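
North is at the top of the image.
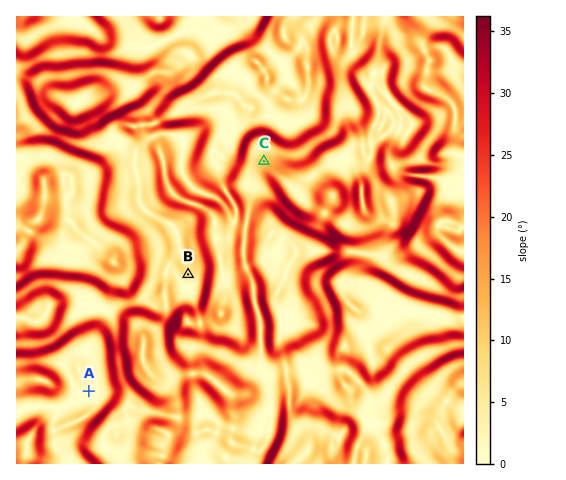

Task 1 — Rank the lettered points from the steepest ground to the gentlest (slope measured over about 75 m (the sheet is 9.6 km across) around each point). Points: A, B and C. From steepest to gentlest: C B A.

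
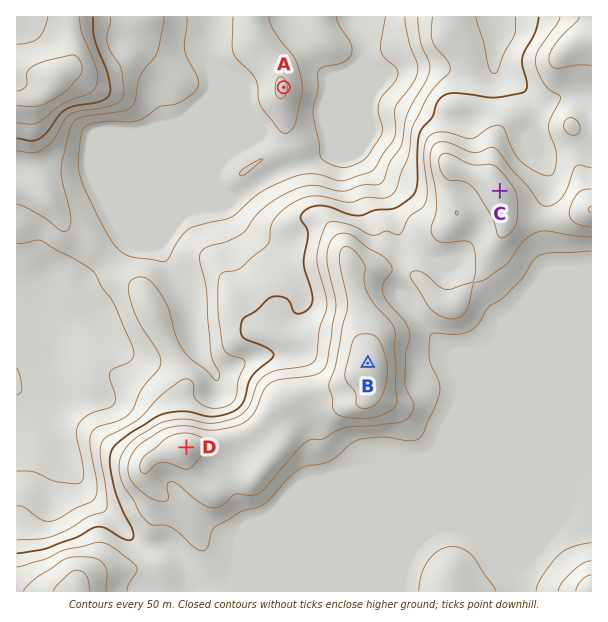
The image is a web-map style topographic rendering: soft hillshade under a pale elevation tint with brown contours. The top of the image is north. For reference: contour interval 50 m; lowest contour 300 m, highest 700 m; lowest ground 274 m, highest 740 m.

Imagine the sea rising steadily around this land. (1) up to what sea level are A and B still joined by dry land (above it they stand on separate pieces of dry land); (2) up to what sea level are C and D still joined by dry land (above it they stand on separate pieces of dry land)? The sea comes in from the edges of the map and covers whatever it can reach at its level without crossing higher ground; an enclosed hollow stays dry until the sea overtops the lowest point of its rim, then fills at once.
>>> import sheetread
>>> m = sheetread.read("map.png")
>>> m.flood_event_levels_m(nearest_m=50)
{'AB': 350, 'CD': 600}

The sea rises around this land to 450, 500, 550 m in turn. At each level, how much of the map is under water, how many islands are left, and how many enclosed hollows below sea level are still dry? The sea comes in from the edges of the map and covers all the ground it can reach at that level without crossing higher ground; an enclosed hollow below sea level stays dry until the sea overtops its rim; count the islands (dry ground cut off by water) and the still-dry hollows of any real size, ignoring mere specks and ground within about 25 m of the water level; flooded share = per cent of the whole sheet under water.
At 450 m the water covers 37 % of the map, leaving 0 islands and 0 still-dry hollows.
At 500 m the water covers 44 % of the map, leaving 0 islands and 0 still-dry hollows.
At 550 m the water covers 73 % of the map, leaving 0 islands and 0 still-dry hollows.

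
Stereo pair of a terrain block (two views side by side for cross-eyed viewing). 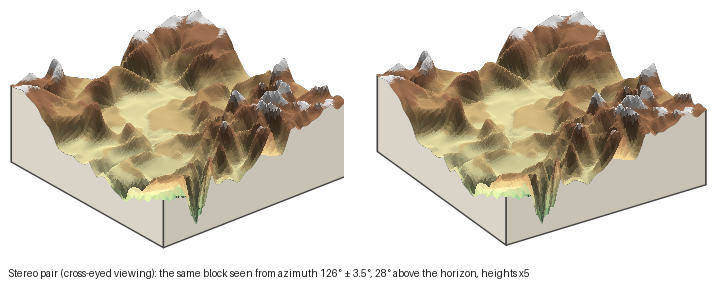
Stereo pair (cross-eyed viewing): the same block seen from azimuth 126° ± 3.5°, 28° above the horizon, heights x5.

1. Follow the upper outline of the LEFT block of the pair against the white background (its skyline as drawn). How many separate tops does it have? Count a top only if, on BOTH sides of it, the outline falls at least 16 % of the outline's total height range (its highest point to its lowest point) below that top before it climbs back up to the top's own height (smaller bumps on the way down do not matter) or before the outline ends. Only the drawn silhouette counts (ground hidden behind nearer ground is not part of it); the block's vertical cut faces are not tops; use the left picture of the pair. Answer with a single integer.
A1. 3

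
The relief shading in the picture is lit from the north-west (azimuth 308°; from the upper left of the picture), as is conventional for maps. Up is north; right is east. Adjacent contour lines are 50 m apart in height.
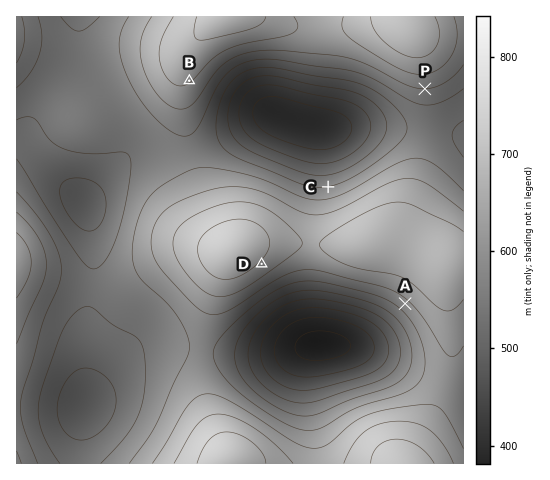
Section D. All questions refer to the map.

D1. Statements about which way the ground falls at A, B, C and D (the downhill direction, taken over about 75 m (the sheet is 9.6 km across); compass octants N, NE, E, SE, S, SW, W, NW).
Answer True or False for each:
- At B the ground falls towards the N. False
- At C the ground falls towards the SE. False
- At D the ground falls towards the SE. True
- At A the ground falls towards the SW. True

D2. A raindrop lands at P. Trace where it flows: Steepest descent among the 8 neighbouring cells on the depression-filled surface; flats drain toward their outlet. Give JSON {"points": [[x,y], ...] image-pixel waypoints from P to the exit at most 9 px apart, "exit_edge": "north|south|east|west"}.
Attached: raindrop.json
{"points": [[425, 89], [425, 98], [425, 108], [425, 117], [425, 126], [430, 131], [439, 131], [448, 131], [458, 132], [463, 134]], "exit_edge": "east"}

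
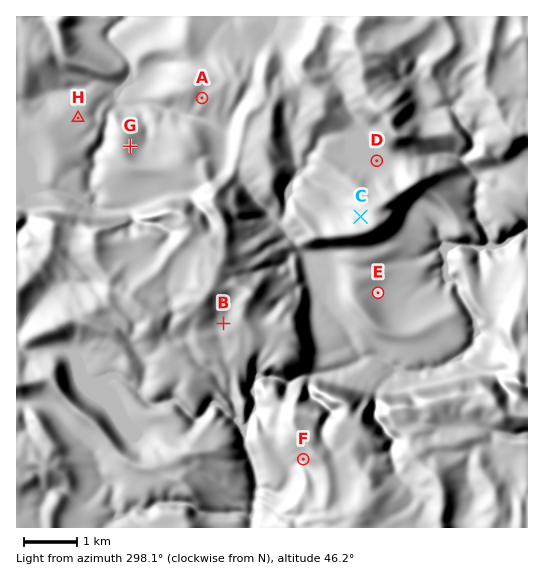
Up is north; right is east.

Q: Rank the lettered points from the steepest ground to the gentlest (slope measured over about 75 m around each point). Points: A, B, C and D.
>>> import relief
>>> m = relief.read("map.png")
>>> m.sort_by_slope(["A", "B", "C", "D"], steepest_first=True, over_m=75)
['C', 'A', 'B', 'D']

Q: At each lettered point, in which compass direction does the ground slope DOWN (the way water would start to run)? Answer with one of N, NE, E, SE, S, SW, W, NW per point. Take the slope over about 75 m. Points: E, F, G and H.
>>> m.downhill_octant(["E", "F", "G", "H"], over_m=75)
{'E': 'E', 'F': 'SW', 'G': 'E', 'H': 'NE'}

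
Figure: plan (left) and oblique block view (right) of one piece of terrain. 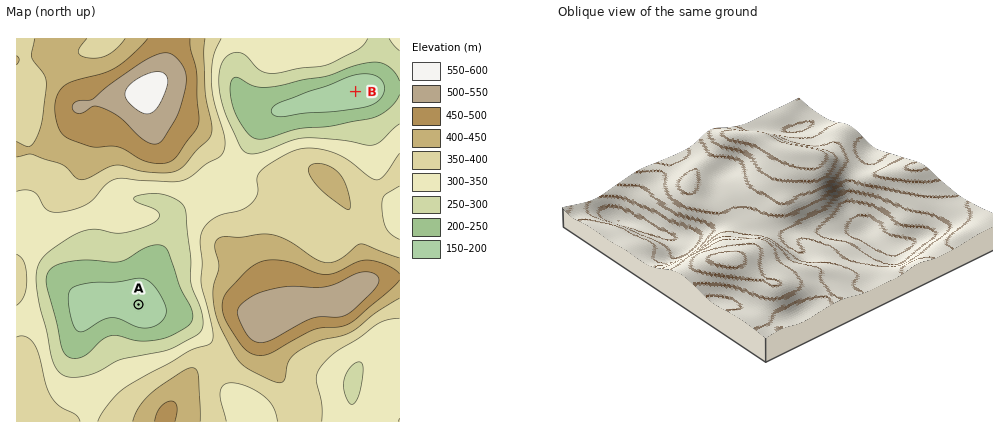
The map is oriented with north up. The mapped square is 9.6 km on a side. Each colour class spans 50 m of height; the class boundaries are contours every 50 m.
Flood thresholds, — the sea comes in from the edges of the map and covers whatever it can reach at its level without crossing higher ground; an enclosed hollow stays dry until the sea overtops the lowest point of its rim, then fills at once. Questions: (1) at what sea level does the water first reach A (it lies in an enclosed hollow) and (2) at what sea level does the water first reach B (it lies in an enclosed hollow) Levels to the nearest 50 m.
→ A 350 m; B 250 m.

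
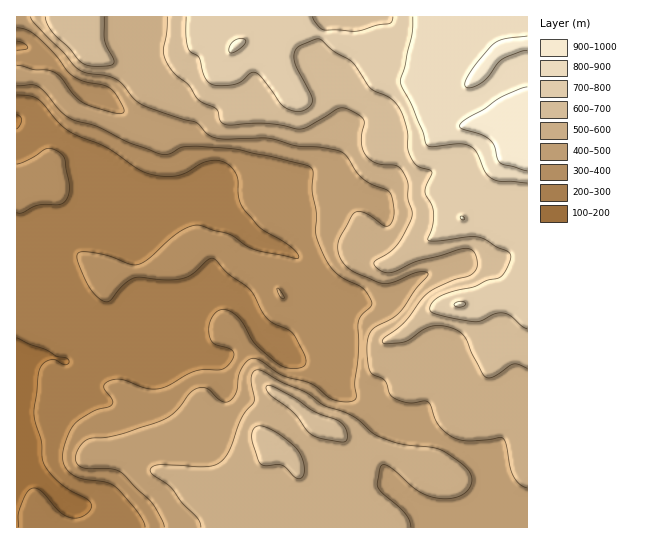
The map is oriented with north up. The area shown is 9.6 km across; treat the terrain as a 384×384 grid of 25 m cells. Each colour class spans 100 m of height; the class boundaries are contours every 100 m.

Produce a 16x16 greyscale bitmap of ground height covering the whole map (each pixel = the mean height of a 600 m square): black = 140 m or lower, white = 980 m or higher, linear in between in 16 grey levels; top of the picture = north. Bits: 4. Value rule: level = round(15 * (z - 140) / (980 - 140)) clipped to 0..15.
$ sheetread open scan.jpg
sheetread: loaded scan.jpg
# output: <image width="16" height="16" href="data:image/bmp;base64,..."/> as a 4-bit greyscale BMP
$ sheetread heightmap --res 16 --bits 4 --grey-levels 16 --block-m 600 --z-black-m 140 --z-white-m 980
<image width="16" height="16" href="data:image/bmp;base64,Qk32AAAAAAAAAHYAAAAoAAAAEAAAABAAAAABAAQAAAAAAIAAAAATCwAAEwsAABAAAAAAAAAAAAAAABEREQAiIiIAMzMzAERERABVVVUAZmZmAHd3dwCIiIgAmZmZAKqqqgC7u7sAzMzMAN3d3QDu7u4A////ABESVnd3d2ZmEjVnd4d2d2YTVWZoh4dmZxI0RVeIZmd3EiM0R2RGd4gRERI0I0h3iSIiEjNERomqIjMiJERGeaojMzQzNHiYmjIiIzNFZ5u6QyIjM0Vnm7szM0Q0VnirziNFZniIib3vNUZ4mamazd5Gh4q7uavM3VmXiru6qs3d"/>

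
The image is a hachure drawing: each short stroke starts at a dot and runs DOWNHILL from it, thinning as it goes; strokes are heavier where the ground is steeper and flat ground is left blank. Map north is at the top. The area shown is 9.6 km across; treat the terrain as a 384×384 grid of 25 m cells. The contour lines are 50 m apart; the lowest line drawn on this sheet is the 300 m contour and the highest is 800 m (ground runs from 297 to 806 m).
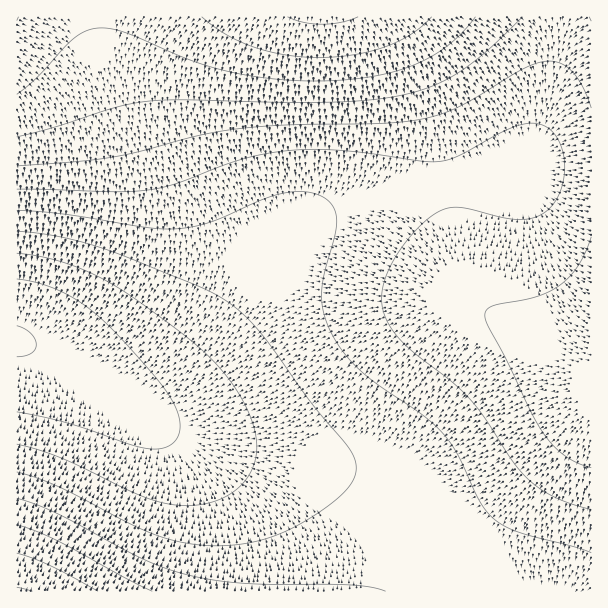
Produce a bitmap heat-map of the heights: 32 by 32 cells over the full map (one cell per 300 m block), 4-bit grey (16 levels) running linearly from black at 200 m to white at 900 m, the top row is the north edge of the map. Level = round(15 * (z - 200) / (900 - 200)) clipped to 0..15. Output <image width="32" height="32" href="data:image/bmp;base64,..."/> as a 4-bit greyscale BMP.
<image width="32" height="32" href="data:image/bmp;base64,Qk12AgAAAAAAAHYAAAAoAAAAIAAAACAAAAABAAQAAAAAAAACAAATCwAAEwsAABAAAAAAAAAAAAAAABEREQAiIiIAMzMzAERERABVVVUAZmZmAHd3dwCIiIgAmZmZAKqqqgC7u7sAzMzMAN3d3QDu7u4A////AJmZiId3dmZmZmZmZmZmZmaZiId3ZmZmZmZmZmZmZmZmiId3ZmVVVWZmZmZmZmZmZod3ZlVVVVVVZmZmZmZmd3d3ZmVVREVVVVVmZmZmd3d3ZmVVRERERVVVVWZmZnd4iFVVRERERERVVVVmZmd3iIhUREQzM0REVVVVZmZneIiZREQzMzNERFVVVmZmd3iJmTMzMzMzRERVVWZmZ3eIiZkzMzMzM0RFVVZmZnd4iJmZMzMzMzRERVVmZnd3iIiZmSIiMzNERFVWZmd3eIiJmZkiIzM0REVVVmZ3d4iIiZmZIiMzRERVVWZmd3iIiJmZmSIzNERVVVZmZ3eIiImZmZkzM0RFVVVmZmd3iIiImZmZM0RFVVVmZmZnd3iIiIiImURFVVZmZmZmZnd4iIiIiIlVVWZmZmZmZmZ3d4iIiIiIZmZmd3dmZmZmd3d4iIiIiHd3d3d3d2ZmZnd3d3d3d4iIiIiId3d3d3d3d3d3d3eIiIiIiIiHd3d3d3d3d3d3iJmZmZmIiIiHd4iIiId3d4iqmZmZmZiIiIiIiIiIh3eIqqqqmZmZmZmZmZmZiIiIiLqqqqqqqqqqqqqqmZmIiIi7qqqqqqq7u7u7qqqZmIiJu7qqqru7u7zMy7u6qpmZmbu7u7u7vMzMzMzMu7qpmZnLu7u7u8zM3d3dzMu7qpmZ"/>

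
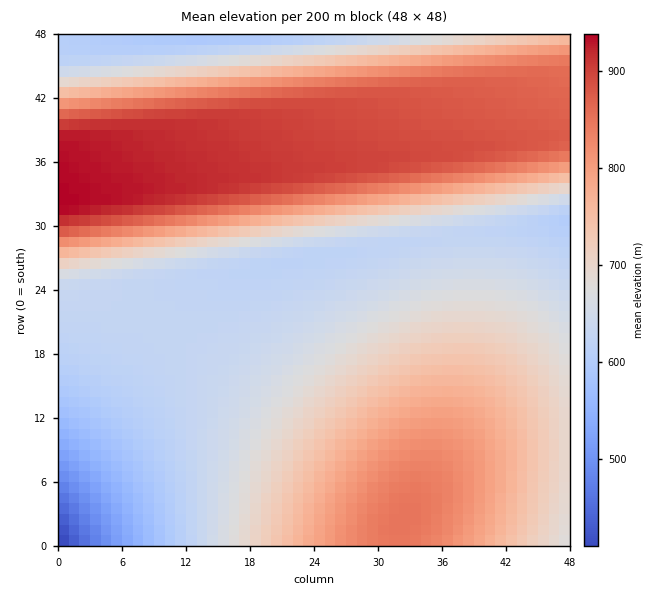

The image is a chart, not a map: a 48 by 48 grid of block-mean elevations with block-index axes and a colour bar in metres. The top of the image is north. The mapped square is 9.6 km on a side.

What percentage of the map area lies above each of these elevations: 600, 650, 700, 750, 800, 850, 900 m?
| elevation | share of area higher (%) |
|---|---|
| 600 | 94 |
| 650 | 69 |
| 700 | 54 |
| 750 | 42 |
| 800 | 32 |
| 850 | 22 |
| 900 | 9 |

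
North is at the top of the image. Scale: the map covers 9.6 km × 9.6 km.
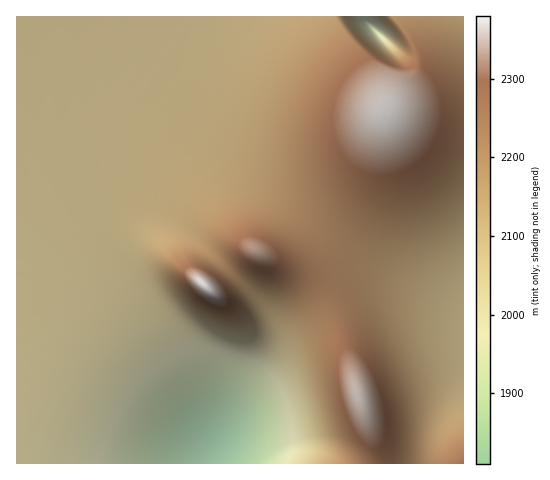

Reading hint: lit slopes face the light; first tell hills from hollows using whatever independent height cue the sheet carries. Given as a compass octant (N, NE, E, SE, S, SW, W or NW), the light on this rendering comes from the NW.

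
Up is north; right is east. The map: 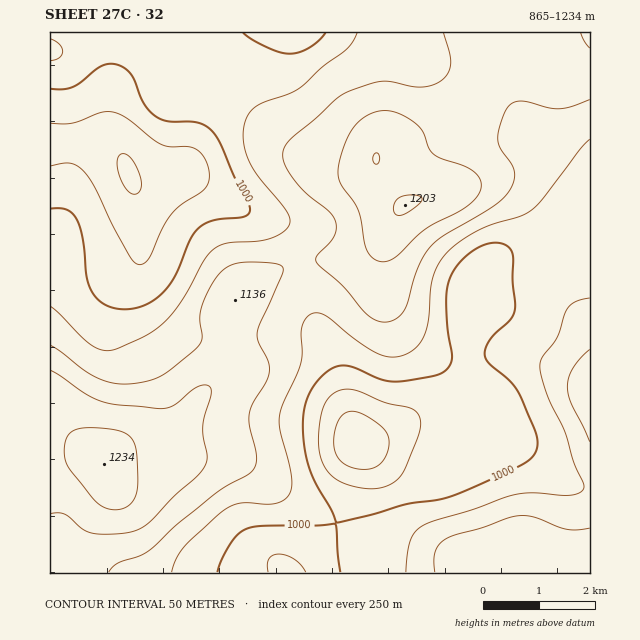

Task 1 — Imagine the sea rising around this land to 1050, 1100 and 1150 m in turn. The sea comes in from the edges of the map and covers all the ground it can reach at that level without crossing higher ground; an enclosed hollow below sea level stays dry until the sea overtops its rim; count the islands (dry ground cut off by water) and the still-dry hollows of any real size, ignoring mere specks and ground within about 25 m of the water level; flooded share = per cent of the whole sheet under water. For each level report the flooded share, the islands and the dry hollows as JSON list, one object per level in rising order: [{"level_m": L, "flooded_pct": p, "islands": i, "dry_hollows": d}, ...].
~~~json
[{"level_m": 1050, "flooded_pct": 48, "islands": 0, "dry_hollows": 0}, {"level_m": 1100, "flooded_pct": 68, "islands": 0, "dry_hollows": 0}, {"level_m": 1150, "flooded_pct": 89, "islands": 1, "dry_hollows": 0}]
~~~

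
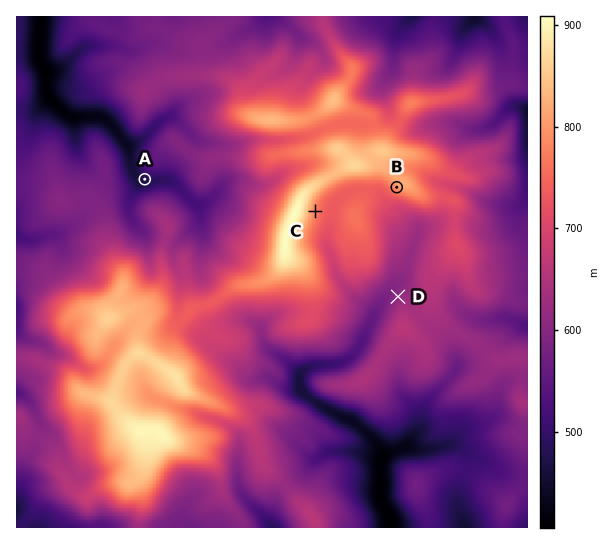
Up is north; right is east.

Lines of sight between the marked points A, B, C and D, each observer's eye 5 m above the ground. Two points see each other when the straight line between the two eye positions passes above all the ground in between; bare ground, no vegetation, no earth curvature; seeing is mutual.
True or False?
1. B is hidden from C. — False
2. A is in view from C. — False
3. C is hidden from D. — True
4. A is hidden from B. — True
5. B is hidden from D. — False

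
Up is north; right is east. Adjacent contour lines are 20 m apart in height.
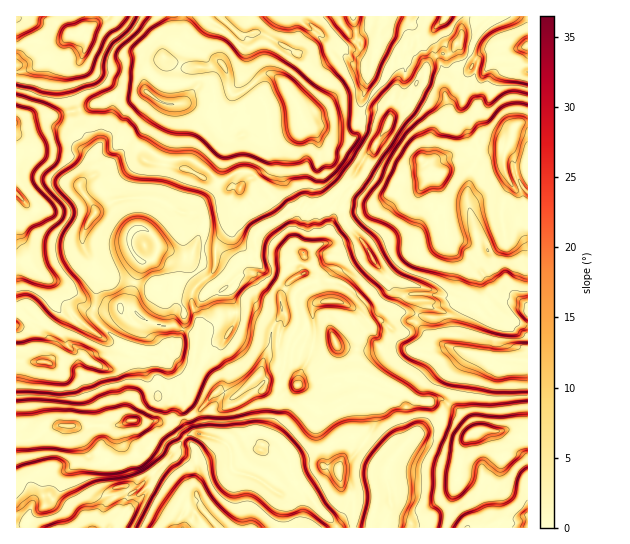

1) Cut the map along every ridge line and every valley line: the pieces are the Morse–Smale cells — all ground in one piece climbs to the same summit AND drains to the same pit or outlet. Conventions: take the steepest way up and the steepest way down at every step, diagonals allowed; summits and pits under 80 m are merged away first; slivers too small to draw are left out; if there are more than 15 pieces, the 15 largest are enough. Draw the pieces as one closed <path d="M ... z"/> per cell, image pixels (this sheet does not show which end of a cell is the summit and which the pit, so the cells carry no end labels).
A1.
<path d="M431 33l-4 3-12 1-5 10-14 6-7 20-30 40-44 4-10 6 0 2-18 20-4 8-3 32-4 9-15 9-8 0-14-15-7-2 1-7-8-17 1-15-7 18-13 12-4 0-19-9-37-7 13-16 8-16 4-15-1-10-11-3-12-9-4 0-4 4-10 4-19-3-5 6-26 6 5 22 12 16-3 27-11 7-2 6 15 22 0 5-11 17-1 14 14 28 10 4 20 3 20 7 24 2 4 2 10 20 10-4 19-20 7 6 8-1 7-9-5-10 8-10 17-8-1-17 4-7 32-18 10-9 9 5 17-8 26-24 11-19 11-9 14-30 6-6 8-2 18-24 4-8 2-14 9-10z"/><path d="M261 376l-3 0-24 21-16-6-20 21-9 5-7 0-9 4-27 2-16-3-11 5-61 0-15 6-13 9-13 0-1 86 13-3-1-6 5-15 9-6 7-1 6 6 22 12 10 15 23 0 17-18-2-9 3-6 34-30 19-24 10-8 18 3 20 9 9-8 20-6 21 10 11 18 36-11 16-9 16-2 32 26 25-28 22-8 3-4 3-5 0-8 5-7-7-4-15 4-13-4-19-11-13 1-19-6-1 11-4 5-16 9-12 4-11 0-5-5 0-10-4-8-12-4-14 10-8 0-11-6 3-7z"/><path d="M250 16l-233 0-1 55 6 1 15-5 13-10 20-22 8 0 4-4 5 11-2 7-5 12-11 12 2 14 8 22 26-6 5-6 19 3 10-4 4-4 4 0 19 12 28 1 16 8 8 7 17 0 4-3 5 10-1 8 11-6 28-1 19-4 3-2-5-15-16-25 0-8 4-8 10-12-27-17-16-5z"/><path d="M465 16l-214 0 0 7 3 9 16 5 27 17-10 12-4 8 0 8 13 20 7 19 3 2 9-6 44-4 30-40 7-20 14-6 5-10 12-1 4-3 5 22 14-2 11-12 0-14 4-8z"/><path d="M435 56l-8 9-2 14-14 24-22 16-14 30-14 13-6 12 1 9-8 11-5 13 4 18 18 20 12 21 14 14 10 3 2 11 6 6 16 0 8 8 9 3 7 5 8-9 4-2 10 2 6 4 5 0 6-4-7-17-1-11-19-18-13-18-4-29-12-8-8-20 7-12 0-33 2-7 12-13 3-8-5-44z"/><path d="M243 312l-7 1 0 6-9 18-15 10-19 34-4 3-12-15-14-10-10 0-7 5-19-4-10 3-6 5-8 0-12-5-8-7-10 3-18 0-5 4-33-2-1 78 7 2 7-1 13-9 15-6 61 0 11-5 15 3 28-2 9-4 7 0 9-5 20-21 16 6 26-23 3-13 6-12 3-18-1-6-17-10z"/><path d="M449 404l-5 3-1 11-6 9-22 8-25 28-29-24-14-2-12 4-9 7-36 11 2 16 4 7 13 12 10 15 19 19 108 0 6-19 3-23 4-8 5-33 3-7 6-5-4-11z"/><path d="M354 175l-27 26-17 8-9-5-10 9-34 20-2 5 1 17-17 8-8 10 5 10-7 10 8 19 17 3 19 13 10-15-3-16 7-12 6-6 14-6 8 5 4 16 4 7 20 2 15 8 12 13 9-3 10-8 20-1 8 2 3-13-11-1-6-6-2-11-10-3-14-14-12-21-20-23-2-15 5-13 8-11z"/><path d="M79 111l-13 1-11 4-20 1-19 6 0 116 11 16 2 8 8 9 12 8 14 4 15 11 8 9 8 4 3-30-4-16-9-13-1-14 12-21 0-5-12-16-3-8 13-11 3-27-12-16z"/><path d="M199 433l-12 2-19 24-40 36-3 6 2 9-16 16 0 2 74 0 14-19 6 3 13 16 119-1-18-18-10-15-10-10-4-1-17 10-20-14-23-7-4-6-2-19-12-8z"/><path d="M470 149l-33 10-6 4 0 11 6 3 7 20 3 42 14 22 19 18 1 11 8 20 5 5 9 1 12 7 12 1 1-131-7-8-8 2-4-5-5-12 1-19-23 4z"/><path d="M307 273l-14 6-13 18 3 16-11 16-3 20-6 12-2 10-2 4 8 7-3 7 11 6 8 0 14-10 12 4 4 8 2 13 3 2 11 0 17-7 15-11 0-11-9-5 4-8 1-19 0-18-4-11 2-9-6-8-6-2-20-2-4-7-4-16z"/><path d="M527 16l-33 0-11 10-6 8-9 24-8 8-4 13-11 12 3 22-3 8-12 13-2 7 2 20 32-12 5 0 12 6 23-4 6-9 2-13 8-6 7-1z"/><path d="M354 308l-2 1 3 4-2 9 4 11 0 18-1 19-4 8 3 3 6 0 20 8 13-1 19 11 13 4 11-4 10 4 4-2 4-10 1-16 12-20-1-3-34-11-18-20 1-6-2-2-25 0-10 8-9 3z"/><path d="M507 431l-29 0-11 7-7 23-1 17-7 19 0 12-5 14 0 5 81-1 0-86-11-4z"/>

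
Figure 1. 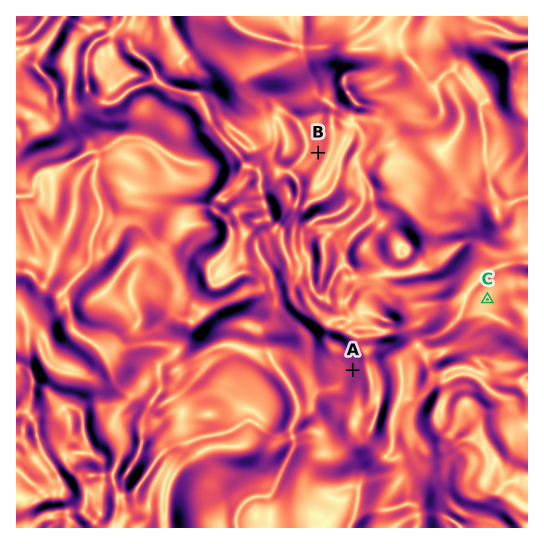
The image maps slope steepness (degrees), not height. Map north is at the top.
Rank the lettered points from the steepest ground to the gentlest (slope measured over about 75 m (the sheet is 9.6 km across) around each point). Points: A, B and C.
A B C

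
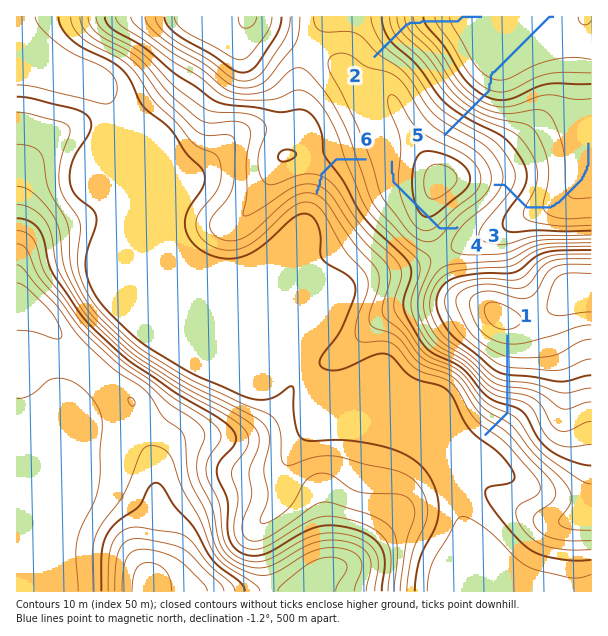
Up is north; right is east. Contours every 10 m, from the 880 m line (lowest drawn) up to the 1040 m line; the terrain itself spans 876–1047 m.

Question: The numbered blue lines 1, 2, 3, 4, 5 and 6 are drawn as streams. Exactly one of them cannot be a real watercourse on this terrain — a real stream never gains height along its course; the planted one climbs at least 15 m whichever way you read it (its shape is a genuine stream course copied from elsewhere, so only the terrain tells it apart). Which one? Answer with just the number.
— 4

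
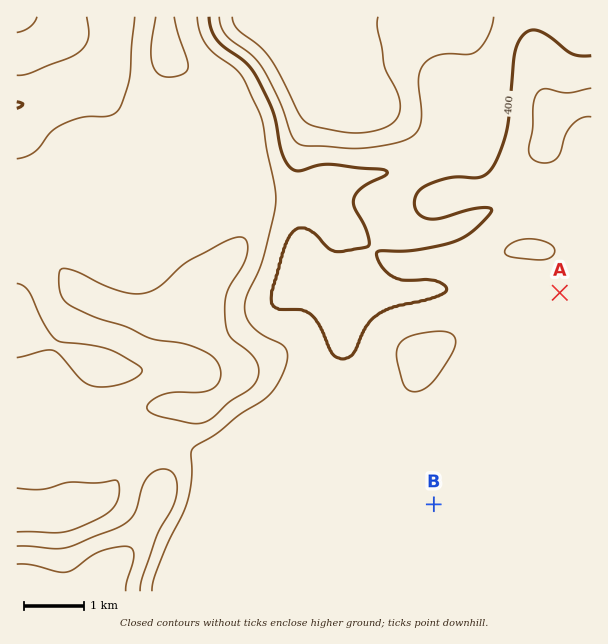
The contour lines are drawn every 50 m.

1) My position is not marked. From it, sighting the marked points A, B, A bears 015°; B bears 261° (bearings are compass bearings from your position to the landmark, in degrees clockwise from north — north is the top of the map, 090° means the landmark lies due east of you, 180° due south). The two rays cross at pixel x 506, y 493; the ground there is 410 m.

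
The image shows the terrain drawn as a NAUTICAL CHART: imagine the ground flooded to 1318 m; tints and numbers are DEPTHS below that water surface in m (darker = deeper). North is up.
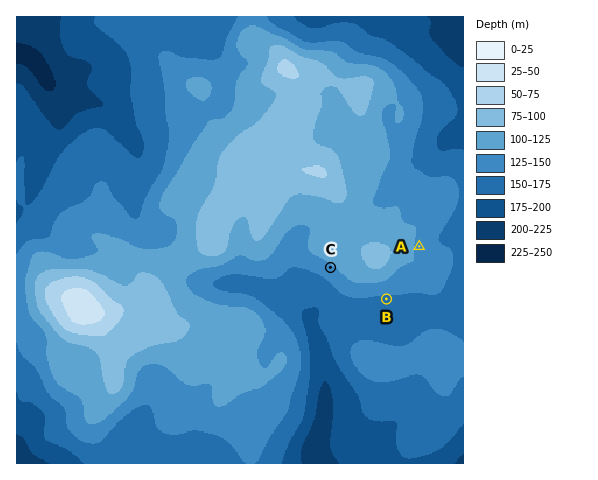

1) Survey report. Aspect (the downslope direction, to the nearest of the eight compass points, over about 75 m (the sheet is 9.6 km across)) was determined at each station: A E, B S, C SW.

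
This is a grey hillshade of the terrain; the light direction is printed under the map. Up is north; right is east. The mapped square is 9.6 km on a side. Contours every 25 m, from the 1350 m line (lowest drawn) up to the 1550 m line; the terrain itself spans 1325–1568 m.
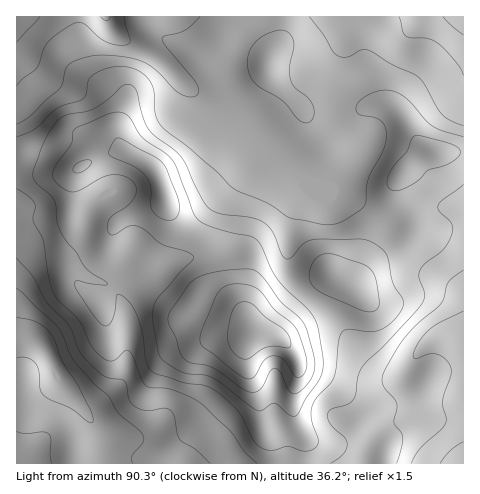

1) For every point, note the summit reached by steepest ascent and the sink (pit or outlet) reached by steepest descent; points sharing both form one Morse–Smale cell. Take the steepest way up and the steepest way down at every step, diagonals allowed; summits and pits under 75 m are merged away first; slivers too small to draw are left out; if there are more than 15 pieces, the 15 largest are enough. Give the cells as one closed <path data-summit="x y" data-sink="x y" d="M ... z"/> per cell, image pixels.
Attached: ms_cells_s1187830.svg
<path data-summit="256 334" data-sink="17 17" d="M281 16l-265 1 0 135 24 2 30 16 7-1 27-14 14-4 14 4 19 10 9 13 7 26 9 17 12 11 20 7 6 5 10 41 20 27 11 22 18 0 23-30 24-23 9-5 18 6 9-1 29-31 24-15-10-35-1-19 21-24 9-6 6 0-15-8-20-32-13-7-10 0-25 8-46 0-29-30-9-16 14-27z"/><path data-summit="256 334" data-sink="17 337" d="M122 151l-18 4-30 15-11-2-23-14-24-1 0 310 285 1 3-29-8-15-4-14 2-15 4-16 0-11-4-11-14-15-9-4-16 0-3-2-8-20-20-27-10-41-6-5-20-7-12-11-9-17-7-26-6-9-13-9z"/><path data-summit="256 334" data-sink="463 463" d="M440 151l-12 0-4 3-23 21-3 6 1 19 10 35-24 15-29 31-9 1-13-6-14 5-24 23-19 26-5 5 8 3 7 5 7 10 4 11-6 42 4 14 8 15-2 29 162-1 0-310z"/><path data-summit="256 334" data-sink="463 17" d="M463 16l-180 0-2 23-13 23 0 8 8 12 29 30 46 0 25-8 10 0 13 7 17 29 8 7 17 5 22 0z"/>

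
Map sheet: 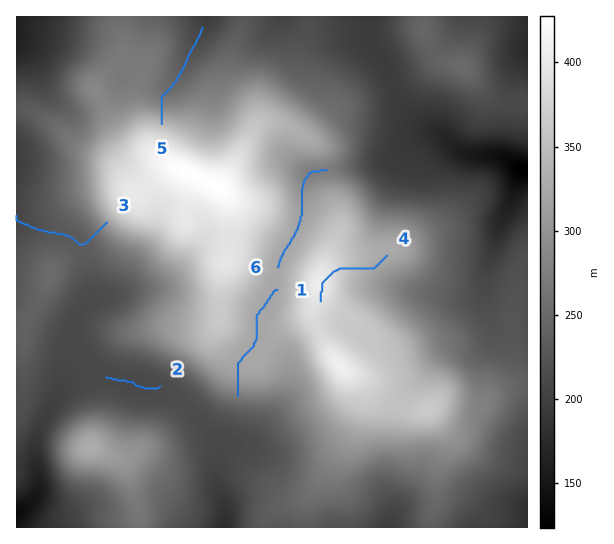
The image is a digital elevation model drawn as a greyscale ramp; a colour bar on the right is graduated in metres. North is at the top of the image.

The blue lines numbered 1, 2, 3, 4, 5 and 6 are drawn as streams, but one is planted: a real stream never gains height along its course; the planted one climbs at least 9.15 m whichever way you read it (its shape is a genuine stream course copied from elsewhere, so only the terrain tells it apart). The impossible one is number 4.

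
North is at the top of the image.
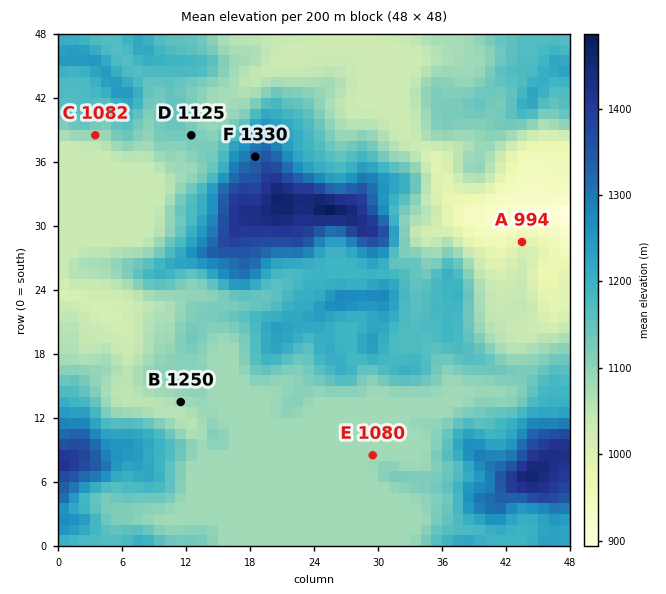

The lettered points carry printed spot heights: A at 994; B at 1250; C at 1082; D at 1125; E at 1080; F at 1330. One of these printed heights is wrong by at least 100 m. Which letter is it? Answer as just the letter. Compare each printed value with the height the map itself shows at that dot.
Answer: B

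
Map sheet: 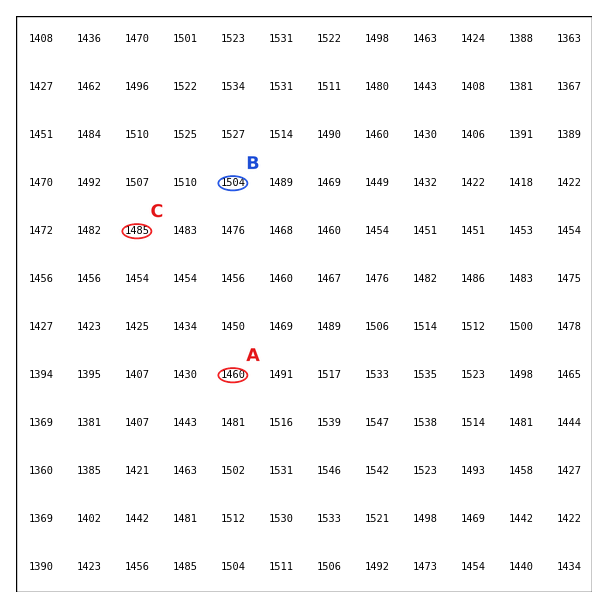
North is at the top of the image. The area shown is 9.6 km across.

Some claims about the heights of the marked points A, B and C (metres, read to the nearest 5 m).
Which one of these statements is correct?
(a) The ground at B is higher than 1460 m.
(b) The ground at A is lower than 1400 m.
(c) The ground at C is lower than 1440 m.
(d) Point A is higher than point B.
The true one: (a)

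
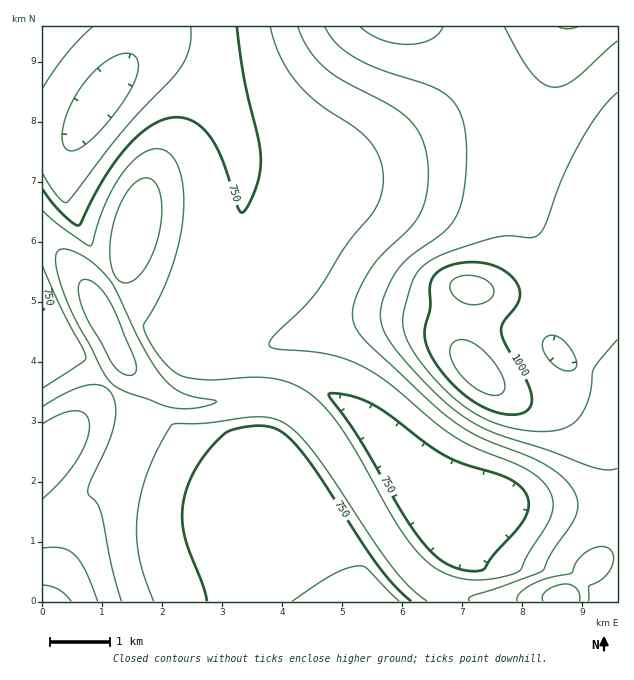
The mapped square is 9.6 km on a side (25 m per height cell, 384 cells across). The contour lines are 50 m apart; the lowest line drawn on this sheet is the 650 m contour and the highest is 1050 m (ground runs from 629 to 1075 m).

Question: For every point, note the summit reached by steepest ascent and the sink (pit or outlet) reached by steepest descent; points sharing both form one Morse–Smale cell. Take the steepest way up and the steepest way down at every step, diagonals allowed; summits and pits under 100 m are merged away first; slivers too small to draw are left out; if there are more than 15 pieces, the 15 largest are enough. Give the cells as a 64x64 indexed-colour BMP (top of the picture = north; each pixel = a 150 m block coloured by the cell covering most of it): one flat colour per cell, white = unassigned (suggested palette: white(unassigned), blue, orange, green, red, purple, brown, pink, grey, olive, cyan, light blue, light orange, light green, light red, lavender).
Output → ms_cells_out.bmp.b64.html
<image width="64" height="64" href="data:image/bmp;base64,Qk12CAAAAAAAAHYAAAAoAAAAQAAAAEAAAAABAAQAAAAAAAAIAAATCwAAEwsAABAAAAAAAAAA////ALR3HwAOf/8ALKAsACgn1gC9Z5QAS1aMAMJ34wB/f38AIr28AM++FwDox64AeLv/AIrfmACWmP8A1bDFADMzMzMzMzMzMzMzMzMzMzMzM0REREREQRERERERERERMzMzMzMzMzMzMzMzMzMzMzMzRERERBEREREREREREREzMzMzMzMzMzMzMzMzMzMzMzNEREQRERERERERERERETMzMzMzMzMzMzMzMzMzMzMzM0REQRERERERERERERERMzMzMzMzMzMzMzMzMzMzMzMzREQREREREREREREREREzMzMzMzMzMzMzMzMzMzMzMzMzRBERERERERERERERETMzMzMzMzMzMzMzMzMzMzMzMzMxERERERERERERERERMzMzMzMzMzMzMzMzMzMzMzMzMyIREREREREREREREREzMzMzMzMzMzMzMzMzMzMzMzMzIiIRERERERERERERETMzMzMzMzMzMzMzMzMzMzMzMzIiIhERERERERERERERMzMzMzMzMzMzMzMzMzMzMzMzIiIhEREREREREREREREzMzMzMzMzMzMzMzMzMzMzMzMiIhERERERERERERERETMzMzMzMzMzMzMzMzMzMzMzMiIiERERERERERERERERMzMzMzMzMzMzMzMzMzMzMzMyIiEREREREREREREREREzMzMzMzMzMzMzMzMzMzMzMyIiIRERERERERERERERETMzMzMzMzMzMzMzMzMzMzMyIiIRERERERERERERERERMzMzMzMzMzMzMzMzMzMzMzIiIREREREREREREREREREjMzMzMzMzMzMzMzMzMzMzIiIhERERERERERERERERESIzMzMzMzMzMzMzMzMzMzIiIhERERERERERERERERERIiMzMzMzMzMzMzMzMzMzMiIhEREREREREREREREREREiIjMzMzMzMzMzMzMzMzMiIiERERERERERERERERERESIiIzMzMzMzMzMzMzMzIiIiERERERERERERERERERERIiIiMzMzMzIiIiMzMyIiIiEREREREREREREREREREREiIiIjMzMyIiIiIiIiIiIhERERERERERERERERERERESIiIiIzMiIiIiIiIiIiIhERERERERERERERERERERERIiIiIiMiIiIiIiISIhEREREREREREREREREREREREREiIiIiIiIiIiIiIRERERERERERERERERERERERERERESIiIiIiIiIiIiIRERERERERERERERERERERERERERERIiIiIiIiIiIiIhEREREREREREREREREREREREREREREiIiIiIiIiIiIhERERERERERERERERERERERERERERESIiIiIiIiIiIiERERERERERERERERERERERERERERERIiIiIiIiIiIiIREREREREREREREREREREREREREREREiIiIiIiIiIiIRERERERERERERERERERERERERERERESIiIiIiIiIiIiERERERERERERERERERERERERERERERIiIiIiIiIiIiIREREREREREREREREREREREREREREREiIiIiIiIiIiIiERERERERERERERERERERERERERERESIiIiIiIiIiIiIRERERERERERERERERERERERERERERIiIiIiIiIiIiIiEREREREREREREREREREREREREREREiIiIiIiIiIiIiIRERERERERERERERERERERERERERESIiIiIiIiIiIiIiERERERERERERERERERERERERERERIiIiIiIiIiIiIiIREREREREREREREREREREREREREREiIiIiIiIiIiIiIhERERERERERERERERERERERERERESIiIiIiIiIiIiIiERERERERERERERERERERERERERERIiIiIiIiIiIiIiIREREREREREREREREREREREREREREiIiIiIiIiIiIiIhERERERERERERERERERERERERERESIiIiIiIiIiIiIiERERERERERERERERERERERERERERIiIiIiIiIiIiIiIREREREREREREREREREREREREREREiIiIiIiIiIiIiIhERERERERERERERERERERERERERESIiIiIiIiIiIiIiERERERERERERERERERERERERERERIiIiIiIiIiIiIiIREREREREREREREREREREREREREREREiIiIiIiIiIiIhERERERERERERERERERERERERERERERIiIiIiIiIiIhEREREREREREREREREREREREREREREREiIiIiIiIiIiERERERERERERERERERERERERERERERERIiIiIiIiIiERERERERERERERERERERERERERERERERESIiIiIiIiIRERERERERERERERERERERERERERERERERIiIiIiIiIRERERERERERERERERERERERERERERERERESIiIiIiIhEREREREREREREREREREREREREREREREREREiIiIiIhERERERERERERERERERERERERERERERERERERIiIiIhEREREREREREREREREREREREREREREREREREREiIiIhEREREREREREREREREREREREREREREREREREREREiERERERERERERERERERERERERERERERERERERERERERERERERERERERERERERERERERERERERERERERERERERERERERERERERERERERERERERERERERERERERERERERERERERERERERERERERERERERERERERERERER"/>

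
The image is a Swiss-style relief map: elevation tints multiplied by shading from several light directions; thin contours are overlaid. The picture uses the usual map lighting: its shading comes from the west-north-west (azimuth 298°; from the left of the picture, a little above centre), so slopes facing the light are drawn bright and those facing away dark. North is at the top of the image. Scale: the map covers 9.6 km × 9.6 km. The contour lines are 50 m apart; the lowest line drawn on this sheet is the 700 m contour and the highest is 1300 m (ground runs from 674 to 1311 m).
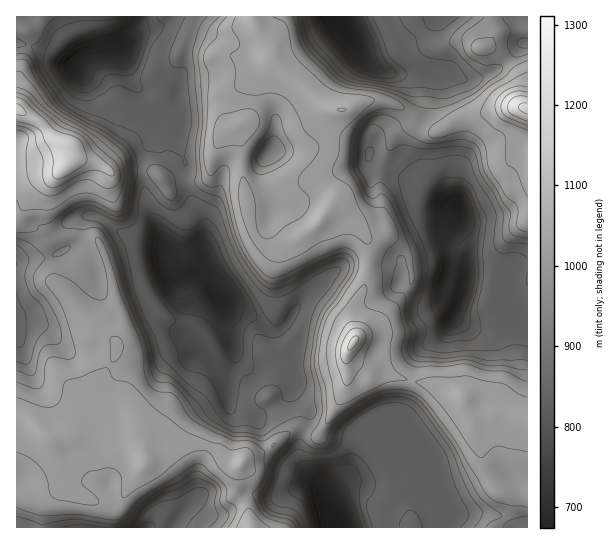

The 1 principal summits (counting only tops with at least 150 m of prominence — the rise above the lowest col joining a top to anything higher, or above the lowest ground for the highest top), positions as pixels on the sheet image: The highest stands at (354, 342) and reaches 1262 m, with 234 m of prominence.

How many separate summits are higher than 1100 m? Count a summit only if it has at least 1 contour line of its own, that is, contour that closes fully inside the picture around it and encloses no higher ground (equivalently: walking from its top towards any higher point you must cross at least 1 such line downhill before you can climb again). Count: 2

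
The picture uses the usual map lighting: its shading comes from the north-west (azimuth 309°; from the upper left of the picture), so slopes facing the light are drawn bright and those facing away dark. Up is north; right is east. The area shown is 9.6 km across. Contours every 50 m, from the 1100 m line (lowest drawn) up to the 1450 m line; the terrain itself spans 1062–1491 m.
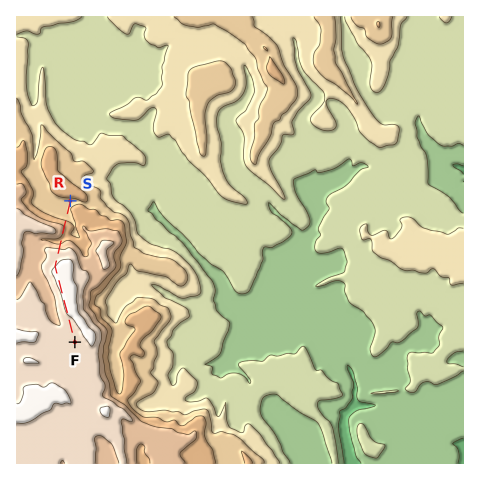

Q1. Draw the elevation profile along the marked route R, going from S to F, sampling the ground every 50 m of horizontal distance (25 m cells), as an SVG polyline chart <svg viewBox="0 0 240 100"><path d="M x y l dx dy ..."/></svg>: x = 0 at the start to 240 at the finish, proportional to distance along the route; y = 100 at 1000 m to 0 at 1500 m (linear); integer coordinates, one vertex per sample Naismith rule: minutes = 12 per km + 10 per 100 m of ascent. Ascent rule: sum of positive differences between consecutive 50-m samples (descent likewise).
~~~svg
<svg viewBox="0 0 240 100"><path d="M0 42l4 1 4-1 4-1 3 0 4 2 4 1 4 1 4-3 4-4 3-4 4-3 4-1 4 0 4 0 4 0 4 2 3 1 4 0 4-3 4-5 4-5 4-3 4-2 3-1 4 0 4-1 4-1 4-1 4-1 3-2 4-1 4-1 4 0 4 0 4 0 4 0 3 0 4 1 4 0 4 1 4 0 4 0 4 0 3 0 4 0 4 0 4 0 4 0 4 1 3 1 4 1 4 1 4 2 4 1 4 1 4 0 3 1 4 0 4 0 4 1 4 0 4 0 1 0"/></svg>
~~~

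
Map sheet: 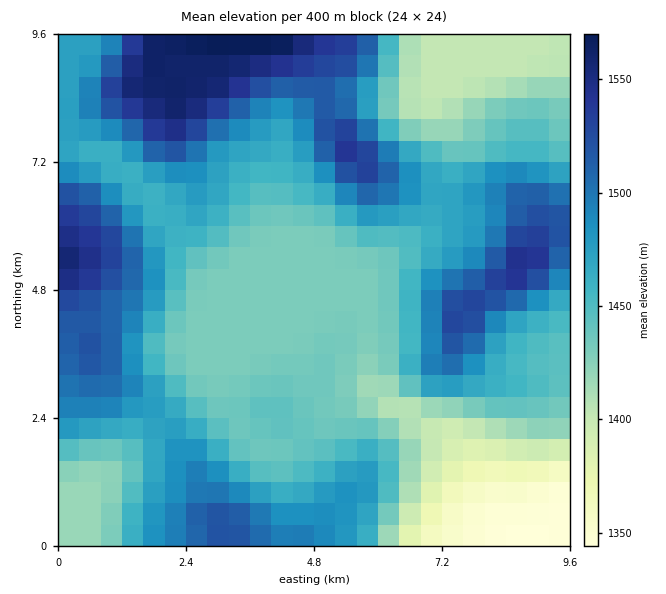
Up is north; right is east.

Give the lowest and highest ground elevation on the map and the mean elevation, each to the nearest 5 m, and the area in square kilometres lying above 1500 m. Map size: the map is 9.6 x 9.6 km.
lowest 1345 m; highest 1575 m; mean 1465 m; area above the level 21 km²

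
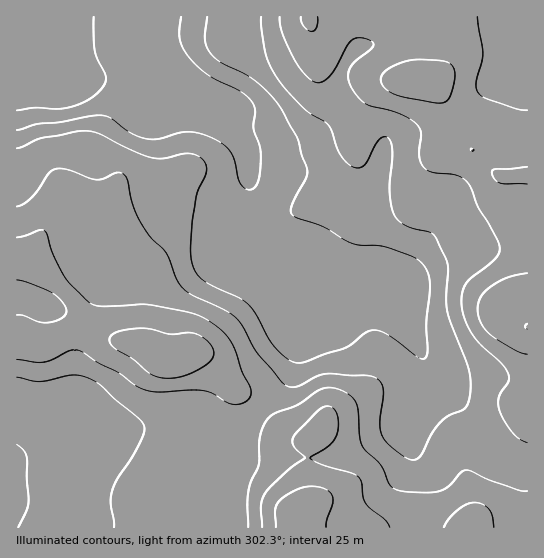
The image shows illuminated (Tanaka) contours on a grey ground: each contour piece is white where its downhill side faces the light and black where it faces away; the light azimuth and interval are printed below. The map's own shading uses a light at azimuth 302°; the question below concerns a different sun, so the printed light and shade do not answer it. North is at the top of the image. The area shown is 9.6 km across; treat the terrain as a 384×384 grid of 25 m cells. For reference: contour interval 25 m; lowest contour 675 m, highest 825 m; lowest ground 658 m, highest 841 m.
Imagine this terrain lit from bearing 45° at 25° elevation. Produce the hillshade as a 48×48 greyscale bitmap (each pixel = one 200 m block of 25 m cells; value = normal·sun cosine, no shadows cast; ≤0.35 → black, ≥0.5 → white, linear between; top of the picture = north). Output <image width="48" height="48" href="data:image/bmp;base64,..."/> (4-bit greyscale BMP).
<image width="48" height="48" href="data:image/bmp;base64,Qk32BAAAAAAAAHYAAAAoAAAAMAAAADAAAAABAAQAAAAAAIAEAAATCwAAEwsAABAAAAAAAAAAAAAAABEREQAiIiIAMzMzAERERABVVVUAZmZmAHd3dwCIiIgAmZmZAKqqqgC7u7sAzMzMAN3d3QDu7u4A////AHd3d1RFd3d3d3dTECV5mZiJmYiId4mqmXd3d1RGd3d3d3ZSEUaJmZmaqpmZiIq6mXd3d1VWd3d3d3ZTJGiZqqqru7u6mJu7qXd3d2VWd3d3d3ZURniau7u7u7u6iKu7qXd3d2Zmd3d3d2VVZnirzLu7zLqYeJu6mHd3d2Zmd3d3d2VmZmeaq7u8zLl2Z5qYd3d3d3ZmZ3d4d2ZmVVZ4iavN3Kh2aJmHZnd3d3ZmZneIdlZ2VFZneJvN25dmeJl2Znd3d3ZmZneHdlZ2VVZ2eJvMyod3eJhlVXd3d2ZVVWd3ZWZ2ZniHeazLuYd3iIZEVXd3d2VERVZmVWZmd4mIiry7qYd3iHVEVmZmZlQzNEVURVZneaqYm8y7qYh4iGRFd1VVVUMiIiMzNFZ4mruprO27qYiIh1RWd0NERDIiIRESNFaJq8ypvdy7qpiHZUVWdiI0RCERERI0VWeazdy6vMuqqpmGVERVVBI1VCERETRmZ4m83uy6q6qZqql1REMyIkVmZCIjNGiZmrzd7typmZiJmqhlQyEAEYiYdURWeJqqvN7u7sqYiIiJqphkMgAAEqqph2eJmru7ze7u7bl3iIiJqpdUIAACRaqYh4iaq7u73u7u3Kh3d3eJqYZTEAE1d5iHZ4qqqru83u7u24d3d3eJmHZDEBNXiHdlaKqqqqq87u7duXd3d3eIh3ZCIjV4mWVWiqqZmZq83t3LmHd3d3d3d2VCJFeJmUVoqqmIiIm83cuYd3d3d3d3dmUyNXiJmWaKuod3eIm8y6h3d3d3d2ZmZUMiRniIiImrqYd3iJm8uod3d3d3dlRVVDMjRndmZpmqmHd4iZq7qYd3d2d2VDNEQzM0ZmVURZmZmHd4mZqqqYd3ZVVUMzRVQzRWZlREVpiZmHd4mqqqmIh3ZlVENFZmREVmZlRFZ4iZmIeJqqqZiIiId2ZVVWd2VFZmZURGd4iJmIiJqqmYiZmZh2ZmZnd2VVZmZUNFZnd4iIiJqpiIiJqpdmZmZmZmVVZmVDM1VXd4iZmJmpiHiJqodmZmZmZmZVVVUyJGZnd4mZiJq6mIiaqoZVVmVVV3ZUREQyRoiIeJmZmazMqZq7uoZVVVREV4dUREQ0aZmZmamZq97tuqvMuXZVVVREZ4ZURVVniZmaq7urze7cqrzLqGVEVEREZ3ZERWZ4iIiKvMzM3e3Kmauph2VEQzNFZ3UzRFZ3iJmavNzMzMuYiJmYd2VDIiNFVlMiI0Z4mruqvMu6qqmHeIiHdlMhASRVVDIRI0aau7u5qqmIiIiHd3dlQyEAATVlQyIjRGiru6qoiId3Z3d3d3VDIRAAEkZmVDRFZnmrqZmXd3ZmVWd3d1MRERERI1Z3ZWZ4iZq6mZiHd3ZlVFd3dTERIzMzM0Z3d3iZqqqqmZiHd3dlVFd3VDIiRVVDM0aIh4iZqqmaqpiHd3dlVWd2VDM0VmVCIkeYd2eImIiKqph3d3dlRVZ2ZVRFZ2UyI1iYdlZ4dmaKuph3d3dlRFZ3ZlRFZ2UxI2mYZVZ3dVaKuphw=="/>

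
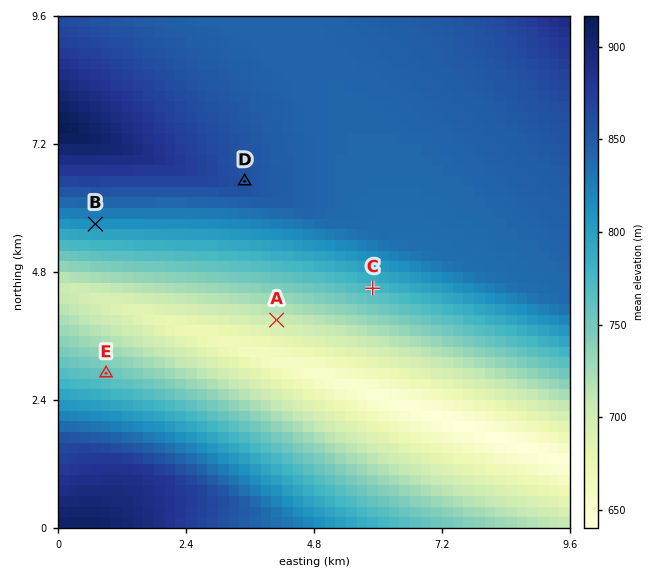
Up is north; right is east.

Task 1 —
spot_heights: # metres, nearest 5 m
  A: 705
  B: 810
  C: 775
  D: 855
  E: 755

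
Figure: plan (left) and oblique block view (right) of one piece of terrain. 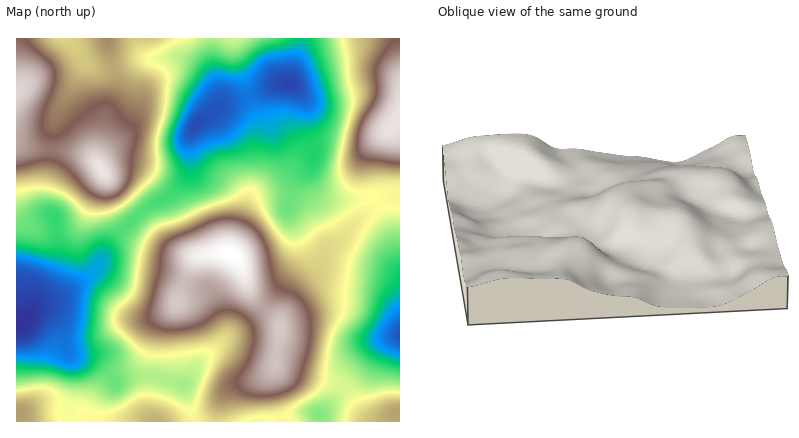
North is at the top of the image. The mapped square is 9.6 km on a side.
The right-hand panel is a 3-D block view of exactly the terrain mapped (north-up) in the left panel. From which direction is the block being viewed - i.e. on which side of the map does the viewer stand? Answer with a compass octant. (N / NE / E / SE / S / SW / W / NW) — W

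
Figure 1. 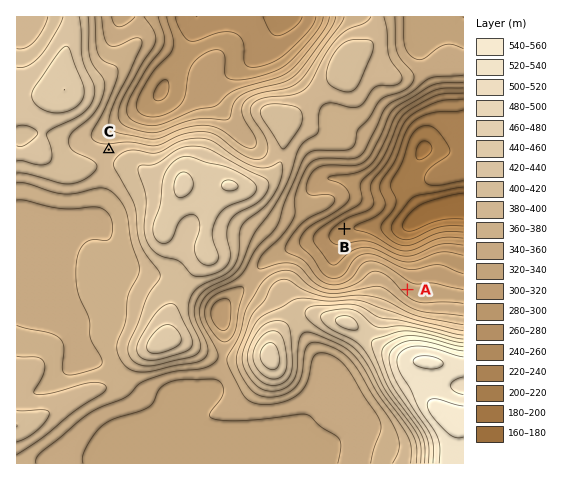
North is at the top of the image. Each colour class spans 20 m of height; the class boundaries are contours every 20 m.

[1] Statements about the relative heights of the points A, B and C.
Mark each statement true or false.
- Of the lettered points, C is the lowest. false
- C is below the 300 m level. false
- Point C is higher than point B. true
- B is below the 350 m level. true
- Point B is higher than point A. false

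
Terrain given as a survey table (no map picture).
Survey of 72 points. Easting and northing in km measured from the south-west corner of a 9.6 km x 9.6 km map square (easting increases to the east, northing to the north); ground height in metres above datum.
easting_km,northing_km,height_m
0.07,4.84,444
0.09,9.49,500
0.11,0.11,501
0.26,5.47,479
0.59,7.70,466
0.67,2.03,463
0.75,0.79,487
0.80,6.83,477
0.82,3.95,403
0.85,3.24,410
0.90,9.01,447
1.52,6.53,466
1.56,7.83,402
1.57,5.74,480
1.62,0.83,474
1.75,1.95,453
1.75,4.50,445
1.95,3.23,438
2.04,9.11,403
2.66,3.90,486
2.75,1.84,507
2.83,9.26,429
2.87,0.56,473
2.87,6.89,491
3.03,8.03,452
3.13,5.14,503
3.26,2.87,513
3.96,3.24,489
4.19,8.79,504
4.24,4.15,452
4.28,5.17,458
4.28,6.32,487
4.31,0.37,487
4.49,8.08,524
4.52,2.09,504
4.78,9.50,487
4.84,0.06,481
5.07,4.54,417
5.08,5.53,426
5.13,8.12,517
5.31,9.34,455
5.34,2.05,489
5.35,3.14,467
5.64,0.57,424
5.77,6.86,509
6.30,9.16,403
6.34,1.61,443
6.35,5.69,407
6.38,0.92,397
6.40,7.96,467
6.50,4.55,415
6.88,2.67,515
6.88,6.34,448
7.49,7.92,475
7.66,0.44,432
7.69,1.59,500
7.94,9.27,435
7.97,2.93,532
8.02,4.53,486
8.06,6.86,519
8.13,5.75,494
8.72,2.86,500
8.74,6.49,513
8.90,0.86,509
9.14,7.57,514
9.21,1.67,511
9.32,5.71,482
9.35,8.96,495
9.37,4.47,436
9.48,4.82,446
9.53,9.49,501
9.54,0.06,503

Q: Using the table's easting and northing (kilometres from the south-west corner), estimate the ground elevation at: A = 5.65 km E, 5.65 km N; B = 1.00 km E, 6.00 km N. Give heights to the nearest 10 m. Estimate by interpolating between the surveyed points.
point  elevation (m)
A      410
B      490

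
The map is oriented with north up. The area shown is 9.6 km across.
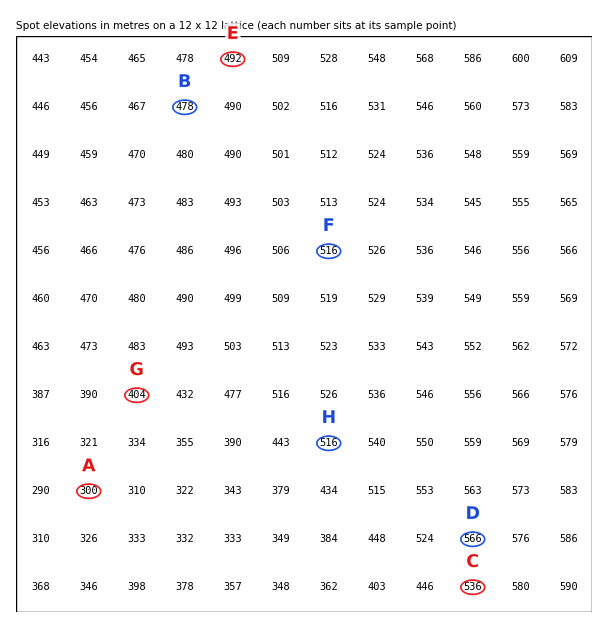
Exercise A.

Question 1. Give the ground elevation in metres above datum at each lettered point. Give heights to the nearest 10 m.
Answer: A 300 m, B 480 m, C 540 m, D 570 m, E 490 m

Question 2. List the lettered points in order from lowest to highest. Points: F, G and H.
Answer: G H F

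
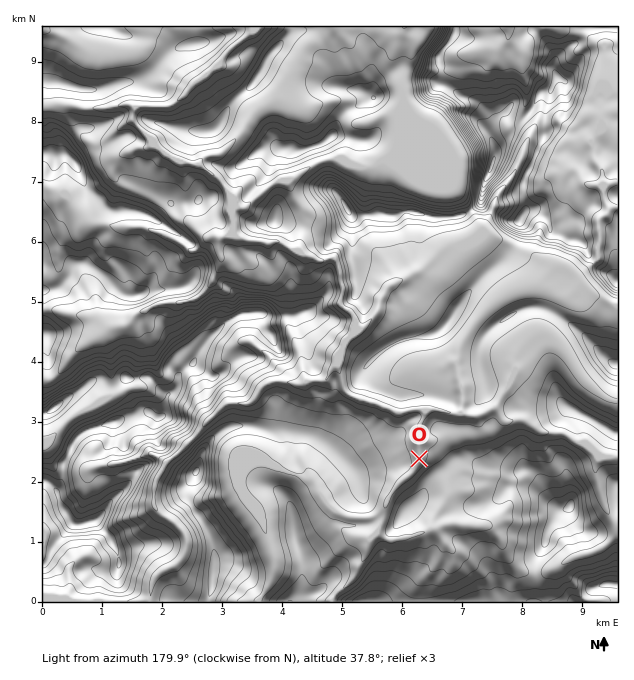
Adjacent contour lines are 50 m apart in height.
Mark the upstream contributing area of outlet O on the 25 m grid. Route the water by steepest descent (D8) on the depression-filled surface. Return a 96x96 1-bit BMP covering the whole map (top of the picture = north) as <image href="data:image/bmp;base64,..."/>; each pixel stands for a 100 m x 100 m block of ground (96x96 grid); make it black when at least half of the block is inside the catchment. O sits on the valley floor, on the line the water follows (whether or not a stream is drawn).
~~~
<image width="96" height="96" href="data:image/bmp;base64,Qk2+BAAAAAAAAD4AAAAoAAAAYAAAAGAAAAABAAEAAAAAAIAEAAATCwAAEwsAAAIAAAAAAAAA////AAAAAAAAAAAP////////wAAAAAAP////////wAAAAAAP////////wAAAAAAP////////wAAAAAAP////////wAAAAAAH////////wAAAAAAH////////wAAAAAAH////////4AAAAAAH////////4AAAAAAP////////8AAAAAAP////////8AAAAAAP////////8AAAAAAf////////+AAAAAAf////////+AAAAAA//////////AAAAAB//////////gAAAAB//////////AAAAAD/////////+AAAAAD/////////8AAAAAD/////////8AAAAAB/////////4AAAAAA/////////wAAAAAA////x/4/AAAAAAAA////gBwAAAAAAAAAf///AAAAAAAAAAAAf//+AAAAAAAAAAAAP//4AAAAAAAAAAAAH//gAAAAAAAAAAAAD/AAAAAAAAAAAAAAAAAAAAAAAAAAAAAAAAAAAAAAAAAAAAAAAAAAAAAAAAAAAAAAAAAAAAAAAAAAAAAAAAAAAAAAAAAAAAAAAAAAAAAAAAAAAAAAAAAAAAAAAAAAAAAAAAAAAAAAAAAAAAAAAAAAAAAAAAAAAAAAAAAAAAAAAAAAAAAAAAAAAAAAAAAAAAAAAAAAAAAAAAAAAAAAAAAAAAAAAAAAAAAAAAAAAAAAAAAAAAAAAAAAAAAAAAAAAAAAAAAAAAAAAAAAAAAAAAAAAAAAAAAAAAAAAAAAAAAAAAAAAAAAAAAAAAAAAAAAAAAAAAAAAAAAAAAAAAAAAAAAAAAAAAAAAAAAAAAAAAAAAAAAAAAAAAAAAAAAAAAAAAAAAAAAAAAAAAAAAAAAAAAAAAAAAAAAAAAAAAAAAAAAAAAAAAAAAAAAAAAAAAAAAAAAAAAAAAAAAAAAAAAAAAAAAAAAAAAAAAAAAAAAAAAAAAAAAAAAAAAAAAAAAAAAAAAAAAAAAAAAAAAAAAAAAAAAAAAAAAAAAAAAAAAAAAAAAAAAAAAAAAAAAAAAAAAAAAAAAAAAAAAAAAAAAAAAAAAAAAAAAAAAAAAAAAAAAAAAAAAAAAAAAAAAAAAAAAAAAAAAAAAAAAAAAAAAAAAAAAAAAAAAAAAAAAAAAAAAAAAAAAAAAAAAAAAAAAAAAAAAAAAAAAAAAAAAAAAAAAAAAAAAAAAAAAAAAAAAAAAAAAAAAAAAAAAAAAAAAAAAAAAAAAAAAAAAAAAAAAAAAAAAAAAAAAAAAAAAAAAAAAAAAAAAAAAAAAAAAAAAAAAAAAAAAAAAAAAAAAAAAAAAAAAAAAAAAAAAAAAAAAAAAAAAAAAAAAAAAAAAAAAAAAAAAAAAAAAAAAAAAAAAAAAAAAAAAAAAAAAAAAAAAAAAAAAAAAAAAAAAAAAAAAAAAAAAAAAAAAAAAAAAAAAAAAAAAAAAAAAAAAAAAAAAAAAAAAAAAAAAAAAAAAAAAAAAAAAAAAAAAAAAAAAAAAAAAAAAAAAAAAAAAAAAAAAAAAAAAAAAAAAAAAAAAAAAAAAAAAAAAAAA="/>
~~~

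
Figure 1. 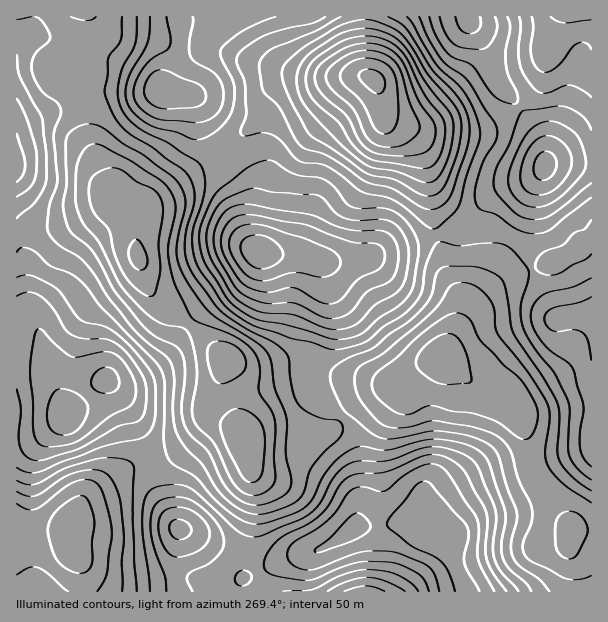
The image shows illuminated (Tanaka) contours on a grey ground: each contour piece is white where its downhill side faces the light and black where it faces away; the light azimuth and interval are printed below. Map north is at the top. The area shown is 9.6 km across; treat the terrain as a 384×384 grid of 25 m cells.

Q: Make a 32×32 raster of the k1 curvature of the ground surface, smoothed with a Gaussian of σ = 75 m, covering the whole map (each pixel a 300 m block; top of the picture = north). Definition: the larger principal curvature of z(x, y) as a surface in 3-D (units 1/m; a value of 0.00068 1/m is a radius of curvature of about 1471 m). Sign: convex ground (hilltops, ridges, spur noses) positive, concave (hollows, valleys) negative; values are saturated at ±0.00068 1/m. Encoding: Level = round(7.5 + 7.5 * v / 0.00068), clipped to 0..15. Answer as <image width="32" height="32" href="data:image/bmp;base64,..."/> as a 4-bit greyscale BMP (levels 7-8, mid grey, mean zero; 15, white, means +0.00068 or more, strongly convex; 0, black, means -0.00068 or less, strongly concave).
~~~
<image width="32" height="32" href="data:image/bmp;base64,Qk12AgAAAAAAAHYAAAAoAAAAIAAAACAAAAABAAQAAAAAAAACAAATCwAAEwsAABAAAAAAAAAAAAAAABEREQAiIiIAMzMzAERERABVVVUAZmZmAHd3dwCIiIgAmZmZAKqqqgC7u7sAzMzMAN3d3QDu7u4A////AIacy5iaqlm5ia272oeaqrqZv8qKvdyLp0irqryrztzLms6bqmWNvJZoiqlnes3r2svOq5cCS82YmWipZkWbydvM3qqpVGrdrMt4uFeHe7vNmt/au7q7/+7YV8h4iZzO62m+/LzKmv/b2me4RHeM78Zoqe3cumr/eM2ZylWHjP2FiFS7m8uv/5id29uZiYz8hpYlm4e9/c3Lu6nO3NzP/JioaqdnnNq7l1iarMu73vy7eZqER5rtrHd5vduprb7IiYabUmqov/2Zrv7ey9qdmbuYm4aMqf//7/66m+7Zu5ecmKyqvd//urqnVqq+6Zp0i3abua/u/GWbdGiWndu7Y3lWqIrv3dlnjHZ7hozau6iJmYd6/9upZZyGiWavy7vNubmXff+pljF6hpY1z4maruyqua3/uXUyeXinRu5oq7rKy7uq3epmZqibuXfticuq7bvLvczfyK3cutuI78nJeJyHjc7Nze26mGacaO+mqFR6aJ/NqZvLqZyFfYv/h4pBaXfO3JqIzbdsus7v76mbU2iK7Nqqyp37qsqv/f683aeYeqzOlGhn6ninj/7t663YmI27z0FXRLyay67/qal43Ji+qM9yWGW6vf///qm6eb6avcm+uczO/d3+//6FjKrfp6mnvMy5y6qqqc3uhVeZ3aaWqcupd6mYmom9vqZDZsy3"/>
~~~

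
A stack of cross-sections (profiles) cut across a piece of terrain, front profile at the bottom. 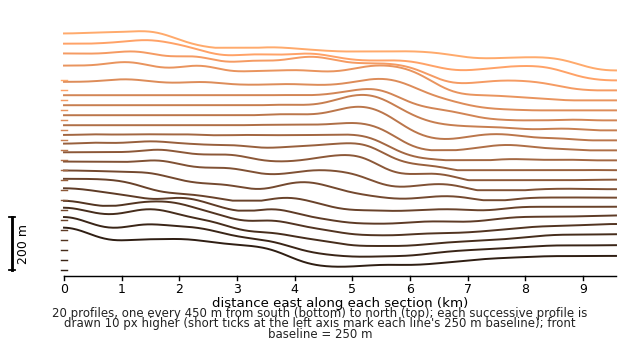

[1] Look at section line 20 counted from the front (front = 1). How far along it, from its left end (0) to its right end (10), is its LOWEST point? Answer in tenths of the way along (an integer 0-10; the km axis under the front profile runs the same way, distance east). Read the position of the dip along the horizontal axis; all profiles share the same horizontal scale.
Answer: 10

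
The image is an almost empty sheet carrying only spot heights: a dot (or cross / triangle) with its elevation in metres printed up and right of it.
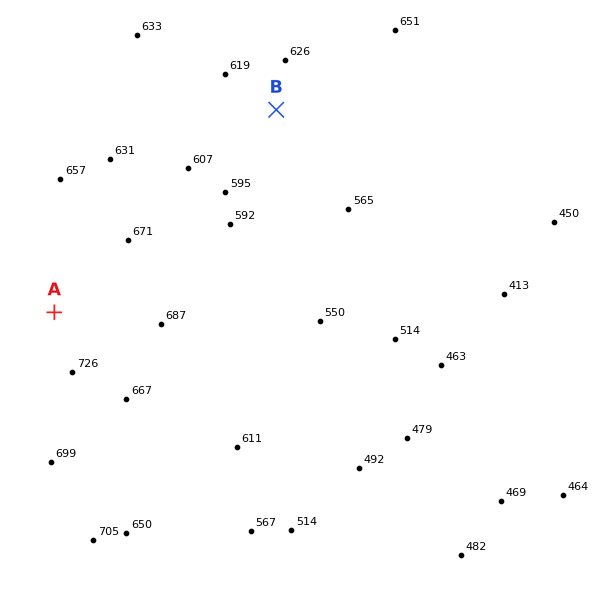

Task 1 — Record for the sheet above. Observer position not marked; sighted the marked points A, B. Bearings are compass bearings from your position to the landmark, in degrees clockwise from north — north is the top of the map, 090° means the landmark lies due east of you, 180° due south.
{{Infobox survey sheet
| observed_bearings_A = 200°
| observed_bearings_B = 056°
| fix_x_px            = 80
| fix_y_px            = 242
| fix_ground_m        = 710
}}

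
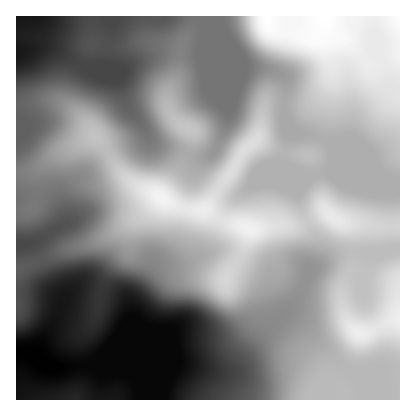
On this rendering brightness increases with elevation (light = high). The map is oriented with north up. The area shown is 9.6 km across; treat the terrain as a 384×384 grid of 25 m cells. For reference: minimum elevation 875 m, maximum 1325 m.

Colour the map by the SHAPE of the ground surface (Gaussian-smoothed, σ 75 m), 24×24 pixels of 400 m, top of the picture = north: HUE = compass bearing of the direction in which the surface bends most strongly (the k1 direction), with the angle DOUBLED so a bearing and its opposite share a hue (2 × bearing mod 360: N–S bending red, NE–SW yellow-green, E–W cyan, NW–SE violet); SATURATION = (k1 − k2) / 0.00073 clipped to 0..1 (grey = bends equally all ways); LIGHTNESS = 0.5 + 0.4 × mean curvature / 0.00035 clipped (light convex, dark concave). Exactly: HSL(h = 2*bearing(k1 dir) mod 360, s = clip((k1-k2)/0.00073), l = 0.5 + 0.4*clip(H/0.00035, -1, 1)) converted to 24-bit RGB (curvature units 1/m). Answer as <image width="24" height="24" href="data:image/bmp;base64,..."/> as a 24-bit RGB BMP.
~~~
<image width="24" height="24" href="data:image/bmp;base64,Qk32BgAAAAAAADYAAAAoAAAAGAAAABgAAAABABgAAAAAAMAGAAATCwAAEwsAAAAAAAAAAAAAgqemdZy/dX7IwqzNkXe6WWOzvKSqbkuQf3+AMFeLjqa2mpG1jYWsfnmmdF2hWkWDiqR6uLiZp4uGenuDjZGEeHKDe3uAdXSAma18Z3hOWmc9jpE+rF9Gcm1Nk3xNhGt3f4B/UIKCSn5dh29Vk2xKfHBKZUpVd1JzjLxrcqVmqYqDj4WVjHR3gnNsd3t/fXN+q5BWf1RlhkRAj5U3XY0wZ4FwgIB/gIB/gIB/enuAUjhnf2hRlnRalIZfTFlbV5F6oL+QdJd6eZl3nGZ+mygzoZkhQm8zd29NcZsOMm1WjXirvZi6wpyFIoRPb4F+f4B/gH9/dHCBUz+Og32enXefsl55ZJVwO8mGdauKm5GQfWyLeyJazDFf6+fKP3iuTIBoteanFJiMPI+LmH2e1pKew715I21ogHBxiFo9ZWgtL1xFdEc8cTceqa4rfsKAZquITYlsh49of0N8hC+dyPLbyeD02GP/mnPR7eveOlrEMGmNWWWAuoSA3rikNkN+VypQqxohqmAHIigLKR8Kn34Ubv9CIrFHZZBTS3dVXHhlVkR6UX2rv/qgM0pRej1qwoqQ6t98cURgPVFaQGtroY9w4ayCaihVMRApozZe7crhjmb1RGz91fT22fLjNoK4YoGaZZBsOop5ND6JfMSe3uSMTDheR1VotLtw47Jygzk7Tl8zIEoZMk8g4CUAcQcTJ4BvaPTcp9Pgd3nido/x1ubs3rmwZ1yfTGKTqpWUTJChIlh1YrSG4Z2DWE6HSHWmorqnzKPc4of38FrktzhiGkgcJoNIycLor+7zO8HJdntWa4lRMJVad61Y6n6FunJfP19hiq9ccURNNkErKWEi0tJhmmqQN41pT7hLYG4nNFmCsIfu5Mz/5sz/a3znUMxYs55HRj4zXXtGd6FZaXRAOksemXQd7ItOYnFEhYEyYFQxS5GKQYhOgaMcd38wb3s6V2ckmqQ/Gn8YDGwZLGkxmEi/9Zzx4ZfNxnSlbGGfWZNec2pMi4NQTJiug7rV2uTwuaTwpJXqp7vuYxrBtEWBouPKcJzPg5HLbmfSwKnXvaPLPX6FJk0nEy0SbF0u1Jd6x26fw2Shi6K4aZvr0tvxV/T3Y8rropDJuWq9m6XCfzfMvAbp0vnvpsLsg4badoLNYVzClI5pu353mEakjUuYQmCFMoZus6lLq4Jms9Xc1Pf1JZn/u2ri8H1sCTIJQmowpZh2po9URBRMa9Pcwum0ckFwfU8wbUwqY2k0l5RnnYVbeFJmT6GoT1G6cESbl9i0xvv+0er41JGfSSVBKERM/4uw8ZpvCkAufIM4gl1IZ392EawcwHEXbDAxgHNmgH57gXhtmGfc3HTFqmKHepJLIzsyRcR7yf/ZLcyTYS5F7AgrsEpQGoVlFDmr/8zSG2SJKmQtfXtijUpJi7lERYhmgH9/gH9/hl2Gp1ZrNFNhuWTS7LTu1ZHdWmPFZ/2OZ985PjwqJhwmfjgY63IJjK8XADMw/ZGj/8zmTtTRErPggpfXx7XYdkagf3+AgHZ6dEhokpt4RHVlJ2pQr1Rk13CnvbXTzPDefY3UaiSlMAMrvm0nq+ml2vHjAGKPA2Nv/8zX9eXWGhxhaGo2glwjkmxCa3pRdUFVkZNobYxjemJsPVI8NlIrfdFn1/TfnNedXB9QMgElgReAz/zWrvnkvbrgjBa7CBor0Jgr/+rJMxphoj2Gnp19jph/bXWLVFWHoY6Ec4h5h2TAdGTNgdHlrPrZjMeSyTJvgBCKWAyYk8ne4/vQXKkzTjghbx42GTlYMruo/ujNLiGTd0+7vIKJnIJqb4hmUVl0gKJ+gISlc3LMgpTNlM2vor1WbFIzbDAgWCNnPzSjn8+28NzGtnhsPy1hfnd/UHCAEI6L8+fGhDC6VS+A0m6AvqmUZWafYGGVbbB5aYKAbGpMgGlOt51KqFgubjAke2xLNlk1I2A8WsE80qFm2YyBWS+Bf3+AfX+AGlRPpIEANBQBISYNlrEoxdGDb1iJd6CmhJakemKAUV8xWXc9lWhArTFArINuW2iggVWoRZFwO5cti6c806tPWkh2f3+AgWJ9MwAcsFUApcUxPcmxRuR9f7xpZYSCX7OGdWaJjG+cco+rV4+oXmqUjIOnwLGoaHmrV0+0l5XHjK/Qb3LG16GoU1SOf32ATQZRwwq41/TaseP2irHllanJgYOmi6GwZoKUalt5i3pef5ZYdU9XcVhmkY5pt7pxfWpjTWtngqlGcok3SUwr1IY0pFptbl6DJABzqKPq5PfUbIadbHWBjnF6oKmFaIaCl22IVEuOkoih"/>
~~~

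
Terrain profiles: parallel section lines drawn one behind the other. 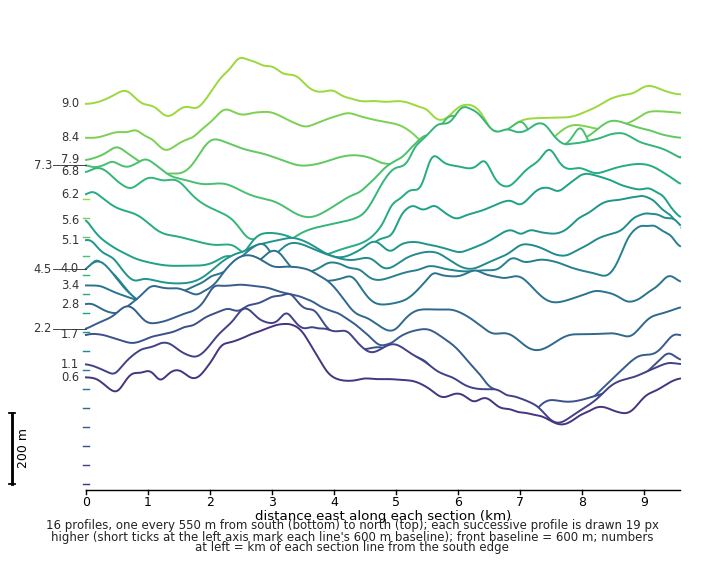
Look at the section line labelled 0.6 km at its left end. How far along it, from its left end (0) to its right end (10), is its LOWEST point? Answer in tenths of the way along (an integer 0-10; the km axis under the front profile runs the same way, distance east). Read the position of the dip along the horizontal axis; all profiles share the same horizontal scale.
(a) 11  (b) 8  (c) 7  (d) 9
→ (b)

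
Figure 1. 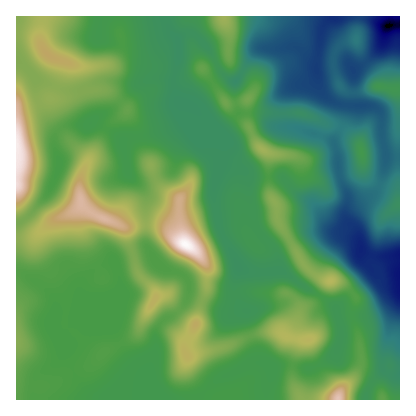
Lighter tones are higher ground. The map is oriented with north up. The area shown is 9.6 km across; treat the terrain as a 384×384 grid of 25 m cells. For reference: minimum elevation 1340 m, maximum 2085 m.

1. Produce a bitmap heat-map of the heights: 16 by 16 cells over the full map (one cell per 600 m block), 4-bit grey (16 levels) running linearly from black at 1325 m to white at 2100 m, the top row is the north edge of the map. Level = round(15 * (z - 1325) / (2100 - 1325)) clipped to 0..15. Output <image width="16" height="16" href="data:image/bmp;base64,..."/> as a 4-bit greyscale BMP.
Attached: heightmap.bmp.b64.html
<image width="16" height="16" href="data:image/bmp;base64,Qk32AAAAAAAAAHYAAAAoAAAAEAAAABAAAAABAAQAAAAAAIAAAAATCwAAEwsAABAAAAAAAAAAAAAAABEREQAiIiIAMzMzAERERABVVVUAZmZmAHd3dwCIiIgAmZmZAKqqqgC7u7sAzMzMAN3d3QDu7u4A////AHd3d3d3eIt2h3d3iXd3d3aHd3eah4qXdYd3eYl2eYdjd3d5mHZ3eFKHd3iKhmeGIpmImM12aFMim8y6ymZ3QjW4ypi5ZodURcipeIhmd2RUyIh3ZmeHVGS4d3dmZ2VURKmIdmZ3VDM1mal2Z3ZTIzWbmHZmdTMjMqqHdmaGQyMx"/>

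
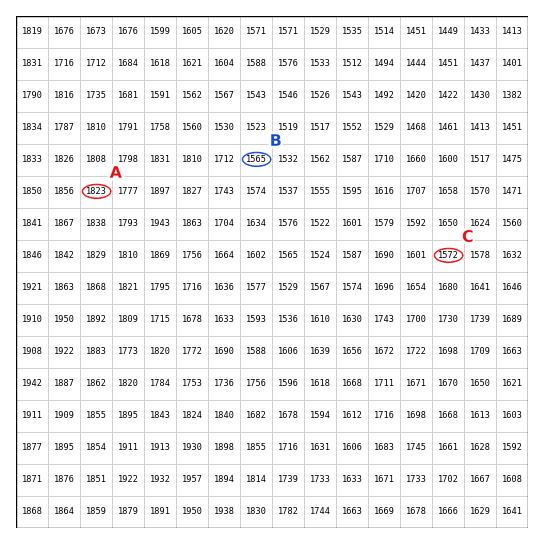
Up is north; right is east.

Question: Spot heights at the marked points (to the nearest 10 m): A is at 1820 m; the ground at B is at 1560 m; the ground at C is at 1570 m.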